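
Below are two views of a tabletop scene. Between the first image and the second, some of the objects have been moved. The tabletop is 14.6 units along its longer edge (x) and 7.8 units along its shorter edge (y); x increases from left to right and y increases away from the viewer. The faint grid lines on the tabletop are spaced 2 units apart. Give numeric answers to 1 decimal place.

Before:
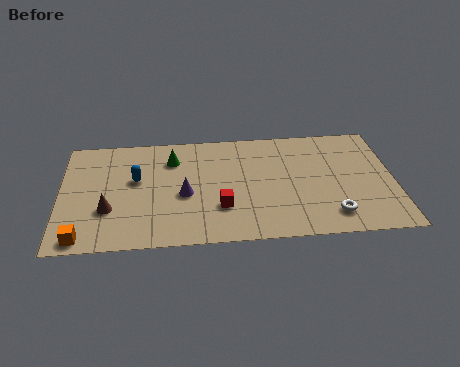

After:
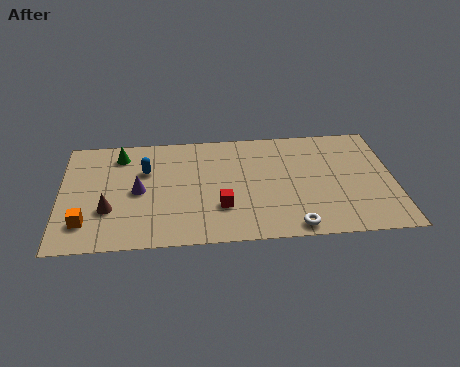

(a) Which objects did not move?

the red cube and the brown cone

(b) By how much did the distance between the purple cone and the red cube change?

+2.0

The distance was about 1.9 in the first image and 3.9 in the second, so they moved 2.0 units further apart.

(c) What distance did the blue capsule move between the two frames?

0.7

The blue capsule moved from about (3.3, 4.6) to (3.7, 5.2), a distance of √(0.4² + 0.6²) ≈ 0.7.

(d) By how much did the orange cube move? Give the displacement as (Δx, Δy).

(0.1, 1.0)

The orange cube started near (1.0, 0.8) and ended near (1.1, 1.8).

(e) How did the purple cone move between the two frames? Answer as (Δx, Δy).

(-2.0, 0.4)

From the two frames, the purple cone sits at roughly (5.4, 3.4) before and (3.4, 3.8) after.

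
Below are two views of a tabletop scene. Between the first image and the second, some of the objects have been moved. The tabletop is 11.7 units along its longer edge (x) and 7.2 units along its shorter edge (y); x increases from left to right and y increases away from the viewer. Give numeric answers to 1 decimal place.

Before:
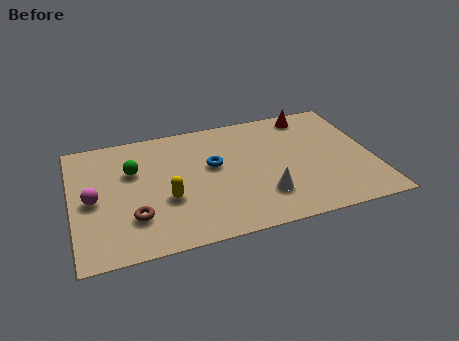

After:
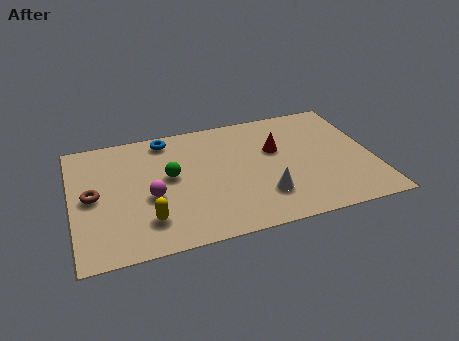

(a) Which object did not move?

the white cone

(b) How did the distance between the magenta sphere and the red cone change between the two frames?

-4.0

The distance was about 9.2 in the first image and 5.2 in the second, so they moved 4.0 units closer together.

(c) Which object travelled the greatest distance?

the blue torus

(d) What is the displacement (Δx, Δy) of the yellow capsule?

(-0.8, -1.0)

The yellow capsule was at about (3.6, 2.7) and moved to about (2.8, 1.7).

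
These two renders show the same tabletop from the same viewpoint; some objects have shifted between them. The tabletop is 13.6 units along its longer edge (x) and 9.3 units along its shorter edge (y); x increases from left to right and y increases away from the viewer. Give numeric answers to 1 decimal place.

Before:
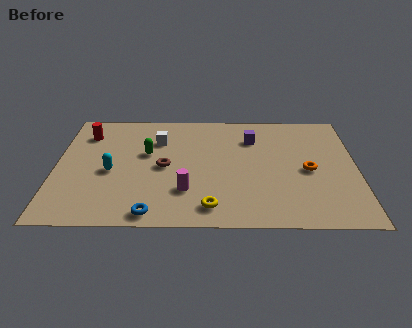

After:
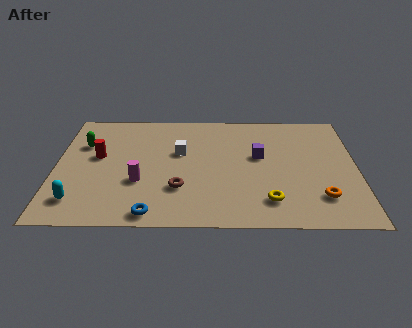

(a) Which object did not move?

the blue torus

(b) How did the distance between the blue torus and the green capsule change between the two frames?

+1.6

They were about 4.7 units apart before and 6.3 after — 1.6 units further apart.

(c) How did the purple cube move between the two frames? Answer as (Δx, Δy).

(0.3, -1.5)

The purple cube started near (8.9, 6.9) and ended near (9.2, 5.4).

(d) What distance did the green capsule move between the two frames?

3.0

The green capsule was near (4.1, 5.6) before and (1.2, 6.3) after, so it travelled √(2.9² + 0.7²) ≈ 3.0 units.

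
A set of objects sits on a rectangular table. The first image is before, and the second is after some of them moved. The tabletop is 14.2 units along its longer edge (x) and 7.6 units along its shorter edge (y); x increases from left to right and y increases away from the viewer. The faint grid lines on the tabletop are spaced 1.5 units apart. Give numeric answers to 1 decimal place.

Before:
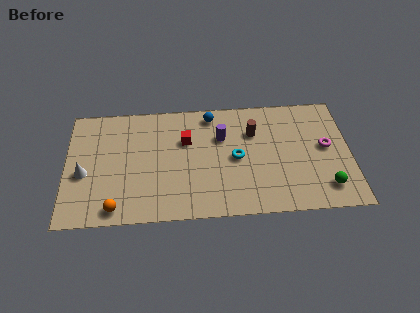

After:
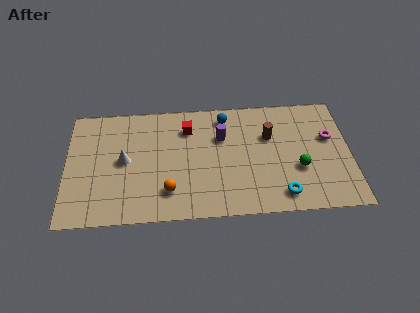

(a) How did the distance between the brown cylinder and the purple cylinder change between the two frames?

+0.8

Before: roughly 1.6 units apart; after: 2.4. That's 0.8 units further apart.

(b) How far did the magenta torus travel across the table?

0.6

From (13.0, 4.1) to (13.2, 4.7), the magenta torus covered √(0.2² + 0.6²) ≈ 0.6 units.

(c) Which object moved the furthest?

the cyan torus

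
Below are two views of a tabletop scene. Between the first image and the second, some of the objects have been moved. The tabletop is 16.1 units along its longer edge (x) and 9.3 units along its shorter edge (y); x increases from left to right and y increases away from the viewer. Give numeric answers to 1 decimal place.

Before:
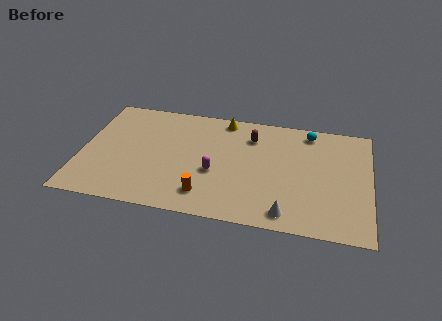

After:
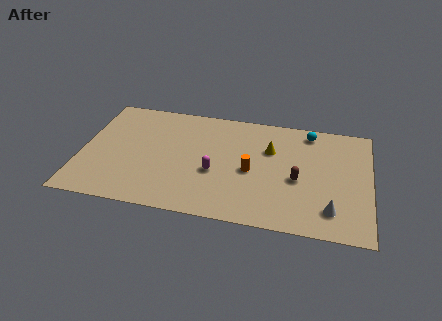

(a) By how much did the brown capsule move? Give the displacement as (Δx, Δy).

(2.7, -3.1)

The brown capsule was at about (9.4, 7.1) and moved to about (12.1, 4.0).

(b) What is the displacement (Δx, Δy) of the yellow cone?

(2.7, -2.1)

From the two frames, the yellow cone sits at roughly (7.8, 8.3) before and (10.5, 6.2) after.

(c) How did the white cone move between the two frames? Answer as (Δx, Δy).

(2.4, 0.7)

The white cone started near (11.6, 1.2) and ended near (14.0, 1.9).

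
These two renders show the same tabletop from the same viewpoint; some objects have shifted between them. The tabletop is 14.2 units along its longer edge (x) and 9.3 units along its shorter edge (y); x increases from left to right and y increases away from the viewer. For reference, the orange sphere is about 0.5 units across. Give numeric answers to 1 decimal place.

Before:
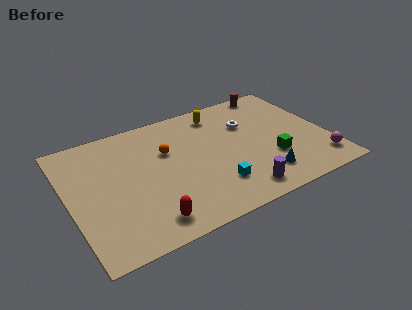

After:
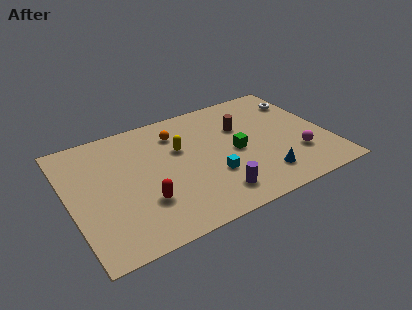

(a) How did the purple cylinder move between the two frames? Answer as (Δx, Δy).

(-1.3, 0.4)

From the two frames, the purple cylinder sits at roughly (8.8, 1.3) before and (7.5, 1.7) after.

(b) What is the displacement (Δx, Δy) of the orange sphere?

(0.7, 1.2)

From the two frames, the orange sphere sits at roughly (5.5, 6.0) before and (6.2, 7.2) after.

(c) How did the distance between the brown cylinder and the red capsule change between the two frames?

-4.0

The distance was about 10.8 in the first image and 6.8 in the second, so they moved 4.0 units closer together.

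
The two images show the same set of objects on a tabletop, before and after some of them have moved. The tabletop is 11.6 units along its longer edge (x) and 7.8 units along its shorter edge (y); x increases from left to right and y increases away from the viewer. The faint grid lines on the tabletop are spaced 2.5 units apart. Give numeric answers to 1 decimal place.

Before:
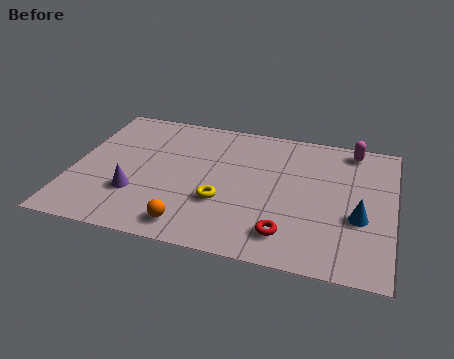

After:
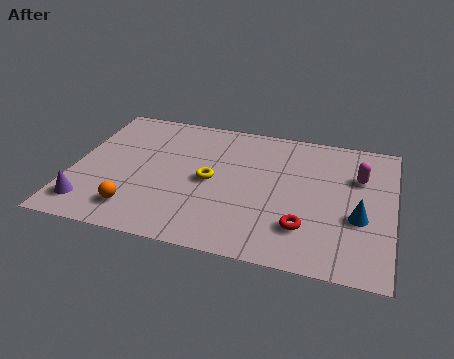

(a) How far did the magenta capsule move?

1.6

The magenta capsule moved from about (10.0, 6.9) to (10.3, 5.3), a distance of √(0.3² + 1.6²) ≈ 1.6.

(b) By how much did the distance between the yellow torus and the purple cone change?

+1.7

Before: roughly 3.1 units apart; after: 4.8. That's 1.7 units further apart.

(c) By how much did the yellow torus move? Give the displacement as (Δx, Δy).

(-0.5, 1.1)

The yellow torus was at about (5.5, 2.7) and moved to about (5.0, 3.8).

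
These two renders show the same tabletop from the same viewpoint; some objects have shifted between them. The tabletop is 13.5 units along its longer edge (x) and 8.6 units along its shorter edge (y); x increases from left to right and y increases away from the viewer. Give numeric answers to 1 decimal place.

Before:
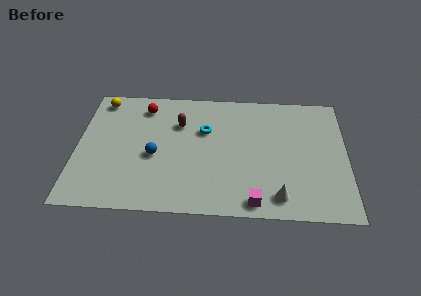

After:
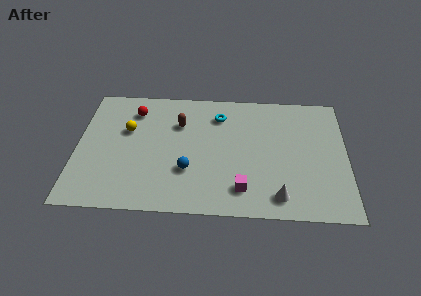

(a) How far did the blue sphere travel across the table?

1.9

The blue sphere was near (3.9, 3.7) before and (5.6, 2.8) after, so it travelled √(1.7² + 0.9²) ≈ 1.9 units.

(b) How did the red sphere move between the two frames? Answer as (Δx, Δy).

(-0.5, -0.3)

The red sphere started near (3.3, 7.1) and ended near (2.8, 6.8).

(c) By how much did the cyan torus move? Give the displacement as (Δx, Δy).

(0.7, 1.1)

From the two frames, the cyan torus sits at roughly (6.4, 5.6) before and (7.1, 6.7) after.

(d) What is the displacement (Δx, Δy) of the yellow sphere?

(1.4, -2.1)

The yellow sphere started near (1.1, 7.5) and ended near (2.5, 5.4).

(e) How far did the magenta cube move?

1.0

The magenta cube was near (8.9, 0.9) before and (8.3, 1.7) after, so it travelled √(0.6² + 0.8²) ≈ 1.0 units.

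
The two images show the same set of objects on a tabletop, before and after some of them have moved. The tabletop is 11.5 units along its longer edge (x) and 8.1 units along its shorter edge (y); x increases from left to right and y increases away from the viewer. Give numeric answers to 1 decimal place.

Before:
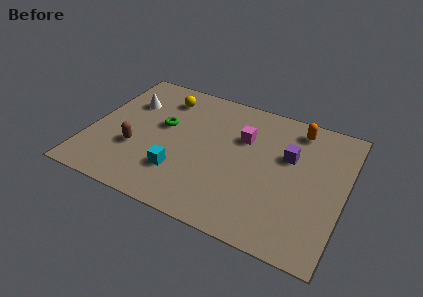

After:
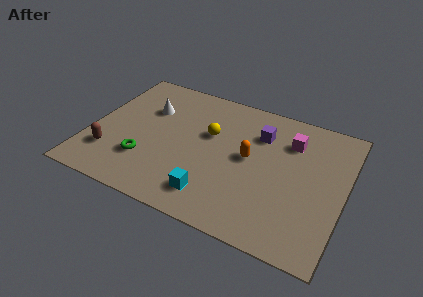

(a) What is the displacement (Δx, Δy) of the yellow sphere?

(2.3, -1.5)

The yellow sphere was at about (3.0, 6.5) and moved to about (5.3, 5.0).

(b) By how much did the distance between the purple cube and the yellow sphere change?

-3.7

Before: roughly 6.1 units apart; after: 2.4. That's 3.7 units closer together.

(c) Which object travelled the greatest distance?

the orange capsule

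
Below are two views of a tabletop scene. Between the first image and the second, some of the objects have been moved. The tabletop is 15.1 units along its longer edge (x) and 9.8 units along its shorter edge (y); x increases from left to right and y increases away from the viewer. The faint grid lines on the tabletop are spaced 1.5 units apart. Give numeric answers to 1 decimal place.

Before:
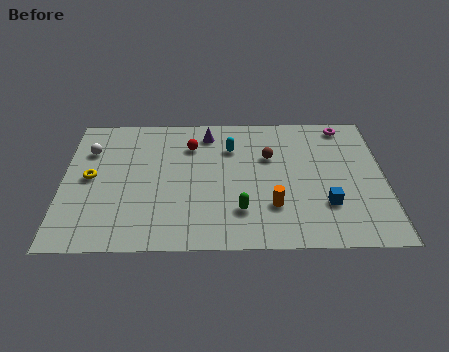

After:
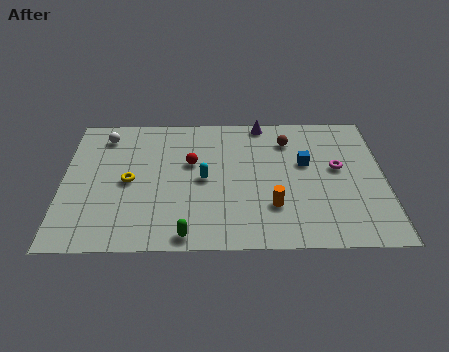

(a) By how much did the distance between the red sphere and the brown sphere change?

+1.1

They were about 3.8 units apart before and 4.9 after — 1.1 units further apart.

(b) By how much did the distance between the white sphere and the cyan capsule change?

-1.0

Before: roughly 6.7 units apart; after: 5.7. That's 1.0 units closer together.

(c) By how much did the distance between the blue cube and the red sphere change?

-2.3

They were about 7.7 units apart before and 5.4 after — 2.3 units closer together.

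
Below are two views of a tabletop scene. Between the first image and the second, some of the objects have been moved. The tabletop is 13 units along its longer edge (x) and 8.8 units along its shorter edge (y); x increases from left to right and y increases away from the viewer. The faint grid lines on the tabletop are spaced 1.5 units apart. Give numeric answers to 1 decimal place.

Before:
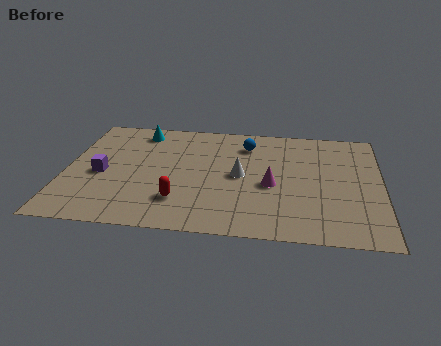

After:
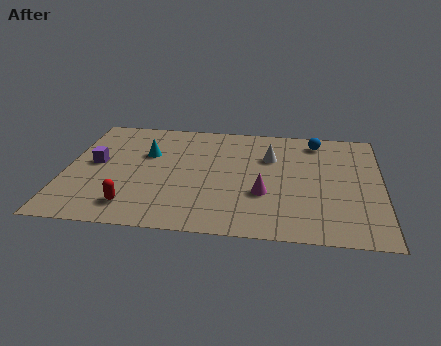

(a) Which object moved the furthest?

the blue sphere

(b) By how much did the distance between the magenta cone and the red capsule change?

+1.5

They were about 4.0 units apart before and 5.5 after — 1.5 units further apart.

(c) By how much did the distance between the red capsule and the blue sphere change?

+4.1

They were about 5.4 units apart before and 9.5 after — 4.1 units further apart.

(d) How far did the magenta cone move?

0.8

From (8.5, 3.8) to (8.2, 3.1), the magenta cone covered √(0.3² + 0.7²) ≈ 0.8 units.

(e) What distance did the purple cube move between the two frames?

0.9

From (1.5, 3.9) to (1.2, 4.7), the purple cube covered √(0.3² + 0.8²) ≈ 0.9 units.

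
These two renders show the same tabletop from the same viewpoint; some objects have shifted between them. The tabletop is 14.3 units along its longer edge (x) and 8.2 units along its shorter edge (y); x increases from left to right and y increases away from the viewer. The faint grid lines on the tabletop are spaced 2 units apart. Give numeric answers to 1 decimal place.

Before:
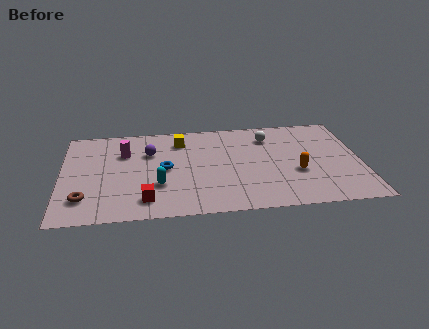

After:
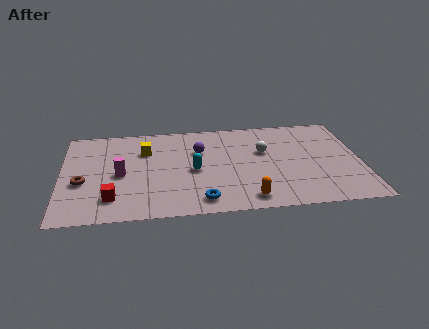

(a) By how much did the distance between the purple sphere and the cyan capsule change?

-1.2

The distance was about 2.9 in the first image and 1.7 in the second, so they moved 1.2 units closer together.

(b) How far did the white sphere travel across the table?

1.3

The white sphere was near (10.0, 6.4) before and (9.7, 5.1) after, so it travelled √(0.3² + 1.3²) ≈ 1.3 units.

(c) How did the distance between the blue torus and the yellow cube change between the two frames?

+2.8

Before: roughly 2.5 units apart; after: 5.3. That's 2.8 units further apart.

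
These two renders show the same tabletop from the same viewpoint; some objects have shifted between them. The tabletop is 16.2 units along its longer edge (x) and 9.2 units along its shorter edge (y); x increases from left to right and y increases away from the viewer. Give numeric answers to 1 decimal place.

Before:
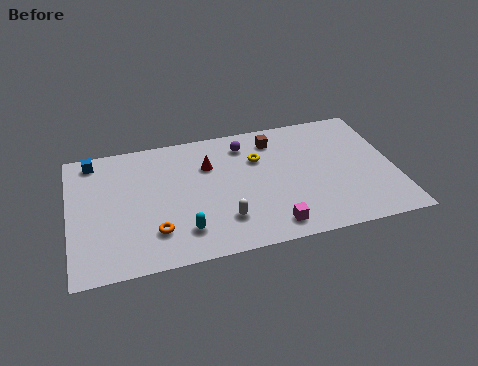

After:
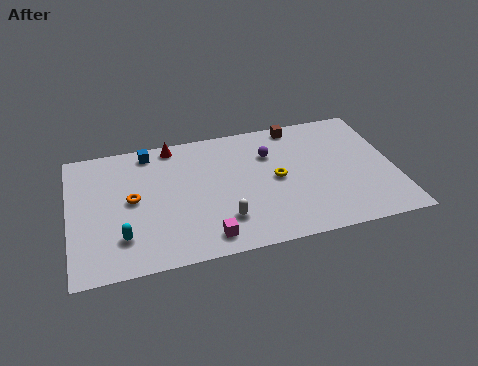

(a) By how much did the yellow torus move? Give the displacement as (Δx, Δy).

(0.8, -1.7)

The yellow torus was at about (9.5, 6.3) and moved to about (10.3, 4.6).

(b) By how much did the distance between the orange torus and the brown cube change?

+1.0

Before: roughly 8.2 units apart; after: 9.2. That's 1.0 units further apart.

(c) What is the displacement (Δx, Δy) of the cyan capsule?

(-3.0, 0.3)

From the two frames, the cyan capsule sits at roughly (5.5, 2.0) before and (2.5, 2.3) after.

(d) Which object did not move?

the white capsule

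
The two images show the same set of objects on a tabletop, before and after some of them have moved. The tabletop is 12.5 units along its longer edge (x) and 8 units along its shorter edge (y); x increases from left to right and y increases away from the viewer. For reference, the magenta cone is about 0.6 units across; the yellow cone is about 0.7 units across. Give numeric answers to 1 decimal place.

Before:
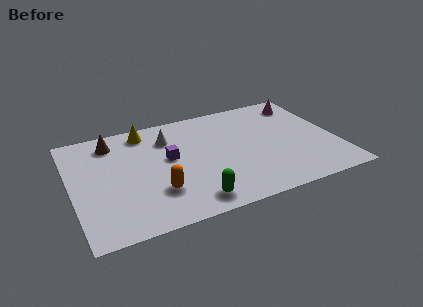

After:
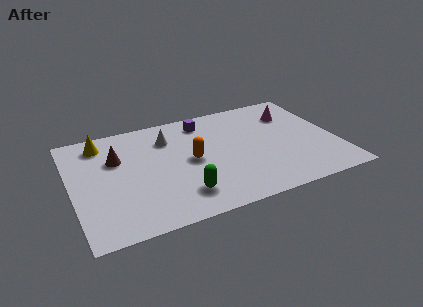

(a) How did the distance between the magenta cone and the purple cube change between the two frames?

-2.7

They were about 7.0 units apart before and 4.3 after — 2.7 units closer together.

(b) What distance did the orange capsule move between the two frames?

2.5

The orange capsule moved from about (3.8, 2.3) to (5.6, 4.0), a distance of √(1.8² + 1.7²) ≈ 2.5.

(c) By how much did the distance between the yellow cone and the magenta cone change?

+1.5

They were about 7.6 units apart before and 9.1 after — 1.5 units further apart.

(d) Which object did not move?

the white cone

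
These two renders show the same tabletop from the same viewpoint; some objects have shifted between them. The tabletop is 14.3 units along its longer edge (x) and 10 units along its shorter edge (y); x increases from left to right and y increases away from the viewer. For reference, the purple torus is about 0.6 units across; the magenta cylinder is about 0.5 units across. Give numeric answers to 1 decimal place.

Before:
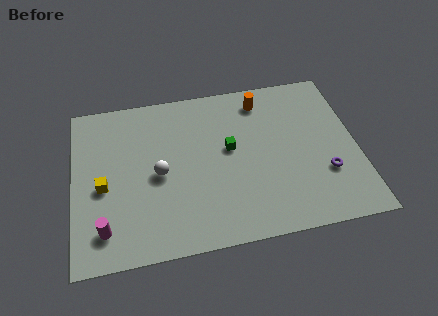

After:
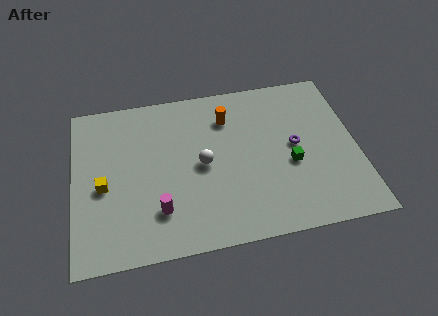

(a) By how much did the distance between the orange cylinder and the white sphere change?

-3.5

Before: roughly 6.5 units apart; after: 3.0. That's 3.5 units closer together.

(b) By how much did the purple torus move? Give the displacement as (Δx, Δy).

(-1.4, 2.0)

The purple torus was at about (12.6, 3.2) and moved to about (11.2, 5.2).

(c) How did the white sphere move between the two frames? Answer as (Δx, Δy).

(2.2, 0.2)

The white sphere started near (4.3, 4.7) and ended near (6.5, 4.9).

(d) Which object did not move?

the yellow cube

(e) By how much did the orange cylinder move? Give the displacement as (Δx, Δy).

(-1.8, -0.8)

The orange cylinder was at about (9.7, 8.4) and moved to about (7.9, 7.6).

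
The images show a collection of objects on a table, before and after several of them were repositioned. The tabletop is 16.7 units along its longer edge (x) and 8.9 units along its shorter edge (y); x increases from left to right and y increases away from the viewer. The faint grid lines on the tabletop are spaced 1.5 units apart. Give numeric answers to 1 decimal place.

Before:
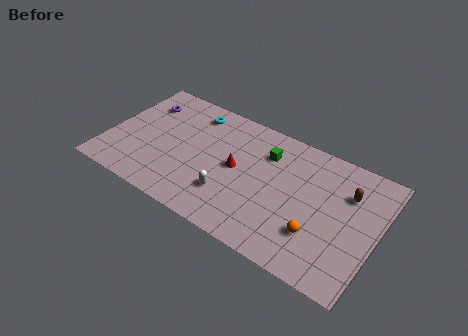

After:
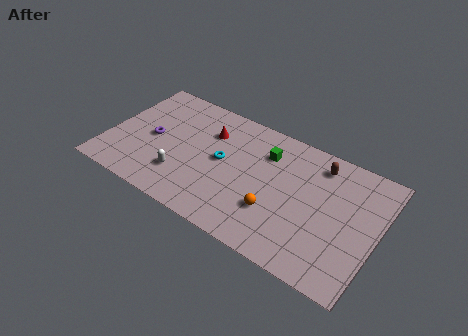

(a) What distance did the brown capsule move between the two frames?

2.2

From (14.7, 6.3) to (12.8, 7.4), the brown capsule covered √(1.9² + 1.1²) ≈ 2.2 units.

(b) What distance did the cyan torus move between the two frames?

3.5

From (4.8, 7.4) to (7.1, 4.7), the cyan torus covered √(2.3² + 2.7²) ≈ 3.5 units.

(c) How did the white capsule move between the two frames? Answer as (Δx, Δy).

(-3.0, -0.1)

The white capsule was at about (7.9, 2.5) and moved to about (4.9, 2.4).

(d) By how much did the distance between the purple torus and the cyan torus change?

+1.2

The distance was about 3.2 in the first image and 4.4 in the second, so they moved 1.2 units further apart.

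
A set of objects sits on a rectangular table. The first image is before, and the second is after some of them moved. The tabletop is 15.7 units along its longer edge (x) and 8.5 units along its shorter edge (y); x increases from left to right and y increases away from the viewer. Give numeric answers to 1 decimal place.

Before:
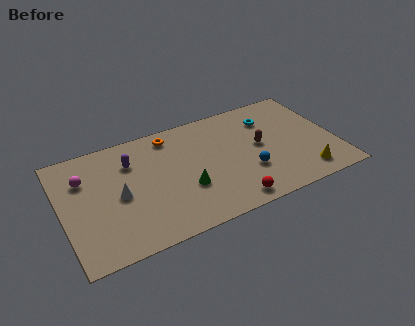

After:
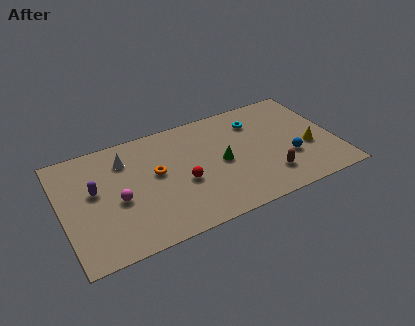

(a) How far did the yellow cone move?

2.0

The yellow cone moved from about (13.6, 1.4) to (14.1, 3.3), a distance of √(0.5² + 1.9²) ≈ 2.0.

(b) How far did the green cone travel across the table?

2.5

The green cone moved from about (6.9, 3.0) to (9.1, 4.1), a distance of √(2.2² + 1.1²) ≈ 2.5.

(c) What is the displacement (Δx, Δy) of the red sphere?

(-2.4, 2.5)

The red sphere started near (9.2, 1.0) and ended near (6.8, 3.5).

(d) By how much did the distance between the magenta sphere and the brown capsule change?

-1.4

The distance was about 10.1 in the first image and 8.7 in the second, so they moved 1.4 units closer together.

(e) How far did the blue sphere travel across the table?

2.4

From (10.5, 2.8) to (12.9, 2.9), the blue sphere covered √(2.4² + 0.1²) ≈ 2.4 units.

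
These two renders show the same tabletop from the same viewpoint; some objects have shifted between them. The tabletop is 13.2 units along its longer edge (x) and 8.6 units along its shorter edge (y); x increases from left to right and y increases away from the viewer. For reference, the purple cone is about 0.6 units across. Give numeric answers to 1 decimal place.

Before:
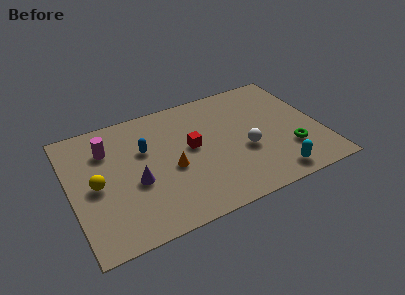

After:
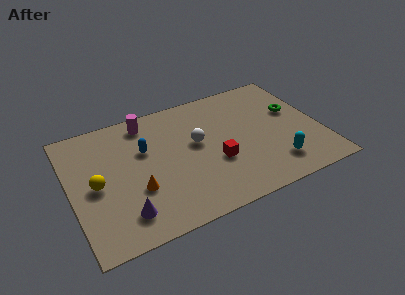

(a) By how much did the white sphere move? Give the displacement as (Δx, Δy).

(-2.4, 1.5)

The white sphere started near (9.1, 3.4) and ended near (6.7, 4.9).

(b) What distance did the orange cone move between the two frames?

2.0

The orange cone was near (5.2, 3.7) before and (3.3, 3.0) after, so it travelled √(1.9² + 0.7²) ≈ 2.0 units.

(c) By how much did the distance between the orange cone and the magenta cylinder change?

+0.5

The distance was about 4.0 in the first image and 4.5 in the second, so they moved 0.5 units further apart.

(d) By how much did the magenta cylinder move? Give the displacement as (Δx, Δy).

(2.2, 1.1)

From the two frames, the magenta cylinder sits at roughly (2.1, 6.3) before and (4.3, 7.4) after.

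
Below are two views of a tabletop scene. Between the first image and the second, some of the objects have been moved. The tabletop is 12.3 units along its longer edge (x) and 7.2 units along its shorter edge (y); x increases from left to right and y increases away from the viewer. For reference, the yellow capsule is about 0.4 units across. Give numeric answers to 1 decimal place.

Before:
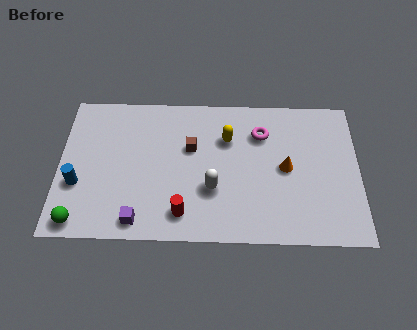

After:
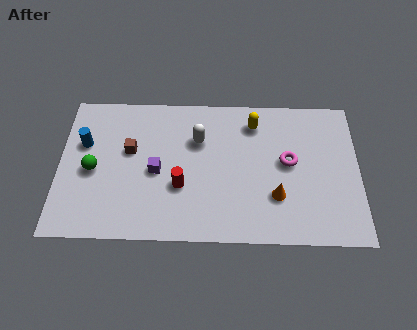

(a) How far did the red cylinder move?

1.3

From (5.1, 1.3) to (5.0, 2.6), the red cylinder covered √(0.1² + 1.3²) ≈ 1.3 units.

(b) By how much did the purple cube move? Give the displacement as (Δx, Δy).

(0.7, 2.4)

The purple cube was at about (3.3, 0.9) and moved to about (4.0, 3.3).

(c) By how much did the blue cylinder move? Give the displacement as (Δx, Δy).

(0.2, 2.0)

The blue cylinder was at about (0.8, 2.6) and moved to about (1.0, 4.6).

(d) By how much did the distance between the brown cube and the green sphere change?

-4.0

Before: roughly 5.8 units apart; after: 1.8. That's 4.0 units closer together.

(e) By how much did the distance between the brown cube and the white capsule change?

+0.7

Before: roughly 2.2 units apart; after: 2.9. That's 0.7 units further apart.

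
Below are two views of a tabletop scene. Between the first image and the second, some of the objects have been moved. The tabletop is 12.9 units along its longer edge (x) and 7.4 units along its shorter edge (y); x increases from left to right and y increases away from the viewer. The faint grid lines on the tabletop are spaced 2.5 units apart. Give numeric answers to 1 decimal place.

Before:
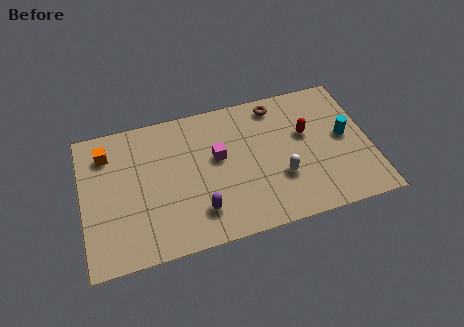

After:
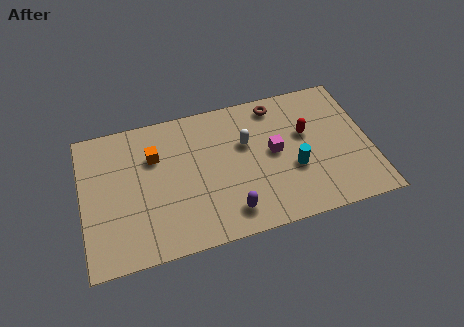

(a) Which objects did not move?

the brown torus and the red capsule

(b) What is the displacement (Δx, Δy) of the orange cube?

(2.1, -0.7)

From the two frames, the orange cube sits at roughly (1.2, 5.8) before and (3.3, 5.1) after.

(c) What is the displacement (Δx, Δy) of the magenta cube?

(2.5, -0.4)

The magenta cube started near (6.1, 4.3) and ended near (8.6, 3.9).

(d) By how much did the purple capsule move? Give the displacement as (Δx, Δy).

(1.3, -0.4)

The purple capsule started near (5.1, 1.7) and ended near (6.4, 1.3).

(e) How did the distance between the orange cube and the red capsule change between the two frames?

-2.2

The distance was about 9.0 in the first image and 6.8 in the second, so they moved 2.2 units closer together.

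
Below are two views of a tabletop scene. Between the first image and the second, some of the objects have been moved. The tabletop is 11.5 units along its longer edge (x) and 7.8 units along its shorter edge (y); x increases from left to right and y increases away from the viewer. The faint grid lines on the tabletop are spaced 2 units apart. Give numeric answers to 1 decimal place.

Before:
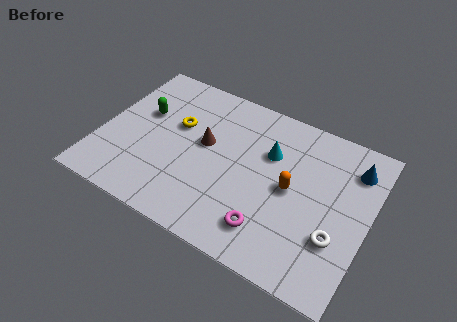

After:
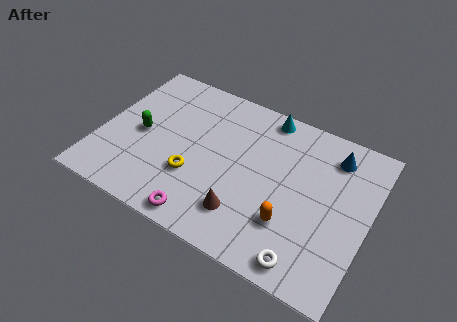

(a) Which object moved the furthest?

the brown cone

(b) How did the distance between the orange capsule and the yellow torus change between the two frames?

-1.0

They were about 5.2 units apart before and 4.2 after — 1.0 units closer together.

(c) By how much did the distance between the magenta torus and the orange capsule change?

+1.4

The distance was about 2.4 in the first image and 3.8 in the second, so they moved 1.4 units further apart.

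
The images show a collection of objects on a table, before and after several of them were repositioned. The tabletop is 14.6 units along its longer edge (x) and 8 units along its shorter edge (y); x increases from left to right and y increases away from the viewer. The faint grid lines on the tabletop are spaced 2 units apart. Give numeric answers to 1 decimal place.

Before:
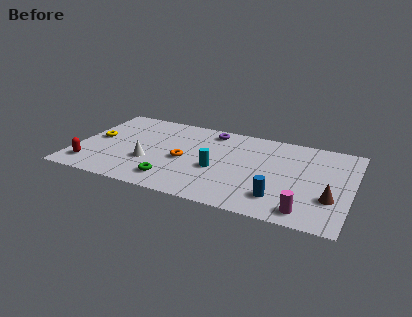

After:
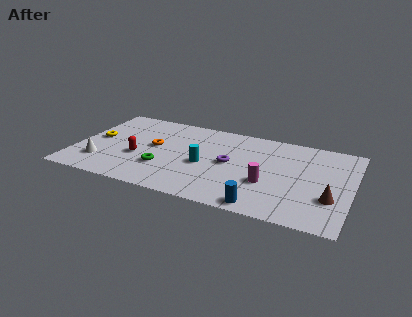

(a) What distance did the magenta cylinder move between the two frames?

2.8

The magenta cylinder was near (12.4, 1.1) before and (10.3, 2.9) after, so it travelled √(2.1² + 1.8²) ≈ 2.8 units.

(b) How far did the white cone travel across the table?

2.6

The white cone moved from about (4.0, 2.8) to (1.5, 2.0), a distance of √(2.5² + 0.8²) ≈ 2.6.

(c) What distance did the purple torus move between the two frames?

3.1

The purple torus was near (6.9, 6.9) before and (8.2, 4.1) after, so it travelled √(1.3² + 2.8²) ≈ 3.1 units.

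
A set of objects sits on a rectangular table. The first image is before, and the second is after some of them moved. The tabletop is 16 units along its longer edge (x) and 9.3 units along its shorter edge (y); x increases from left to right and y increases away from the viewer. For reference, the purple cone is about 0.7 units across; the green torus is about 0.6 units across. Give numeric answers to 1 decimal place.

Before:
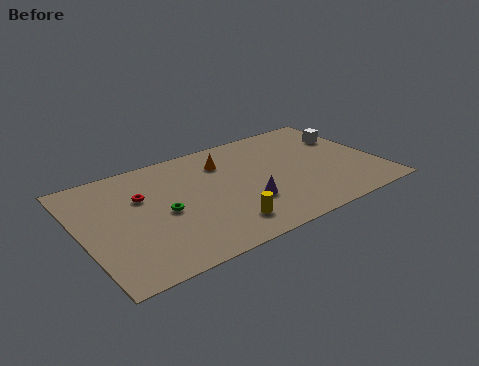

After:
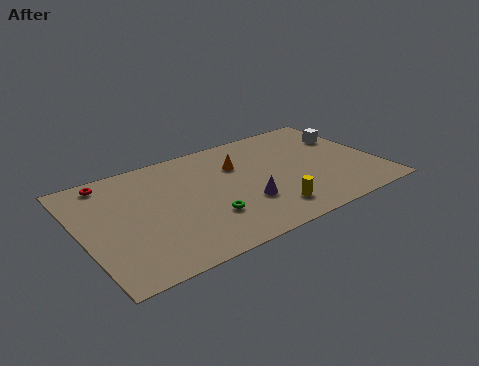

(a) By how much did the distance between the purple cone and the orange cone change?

-0.6

Before: roughly 4.0 units apart; after: 3.4. That's 0.6 units closer together.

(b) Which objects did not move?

the white cube and the purple cone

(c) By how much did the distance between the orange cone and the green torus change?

-0.3

The distance was about 4.6 in the first image and 4.3 in the second, so they moved 0.3 units closer together.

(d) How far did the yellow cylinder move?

2.5

The yellow cylinder was near (7.1, 1.8) before and (9.6, 1.8) after, so it travelled √(2.5² + 0.0²) ≈ 2.5 units.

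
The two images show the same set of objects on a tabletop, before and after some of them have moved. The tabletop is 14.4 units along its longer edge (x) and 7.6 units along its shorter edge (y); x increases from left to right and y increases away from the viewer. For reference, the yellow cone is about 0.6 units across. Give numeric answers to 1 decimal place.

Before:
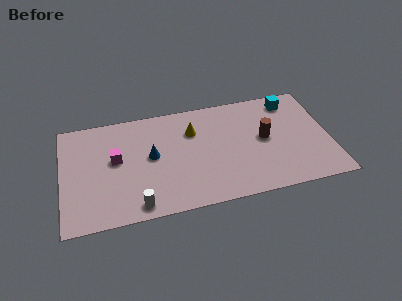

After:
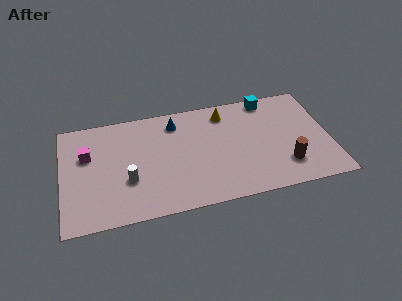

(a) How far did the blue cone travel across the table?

2.5

From (4.8, 4.1) to (6.2, 6.2), the blue cone covered √(1.4² + 2.1²) ≈ 2.5 units.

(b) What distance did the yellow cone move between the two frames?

2.0

From (7.1, 5.4) to (8.9, 6.3), the yellow cone covered √(1.8² + 0.9²) ≈ 2.0 units.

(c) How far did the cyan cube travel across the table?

1.3

The cyan cube was near (12.5, 6.4) before and (11.3, 6.8) after, so it travelled √(1.2² + 0.4²) ≈ 1.3 units.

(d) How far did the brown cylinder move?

2.3

The brown cylinder was near (10.9, 4.0) before and (11.9, 1.9) after, so it travelled √(1.0² + 2.1²) ≈ 2.3 units.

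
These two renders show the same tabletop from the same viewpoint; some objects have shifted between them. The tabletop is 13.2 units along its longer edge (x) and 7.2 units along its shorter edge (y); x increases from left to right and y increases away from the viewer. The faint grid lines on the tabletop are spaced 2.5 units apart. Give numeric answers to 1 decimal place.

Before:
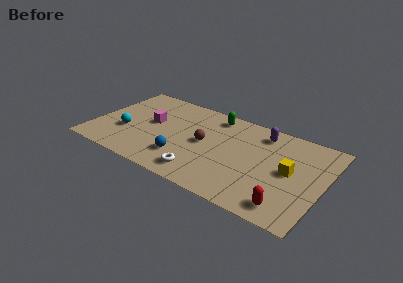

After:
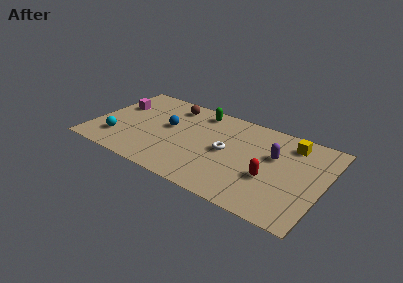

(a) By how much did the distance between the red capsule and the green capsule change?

-1.3

They were about 7.1 units apart before and 5.8 after — 1.3 units closer together.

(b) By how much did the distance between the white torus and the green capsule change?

-1.7

Before: roughly 5.0 units apart; after: 3.3. That's 1.7 units closer together.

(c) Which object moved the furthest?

the brown sphere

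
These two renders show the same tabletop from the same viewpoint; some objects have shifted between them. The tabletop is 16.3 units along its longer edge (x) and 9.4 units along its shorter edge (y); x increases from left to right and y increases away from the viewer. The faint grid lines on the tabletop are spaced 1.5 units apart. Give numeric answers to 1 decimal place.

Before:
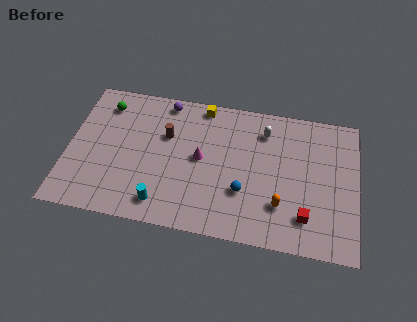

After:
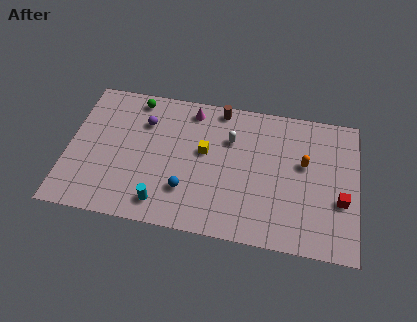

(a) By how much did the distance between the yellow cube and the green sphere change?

-0.6

The distance was about 5.6 in the first image and 5.0 in the second, so they moved 0.6 units closer together.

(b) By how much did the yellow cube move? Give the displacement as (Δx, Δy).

(0.3, -3.1)

From the two frames, the yellow cube sits at roughly (7.4, 8.5) before and (7.7, 5.4) after.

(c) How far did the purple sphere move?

1.9

From (5.3, 8.4) to (4.2, 6.8), the purple sphere covered √(1.1² + 1.6²) ≈ 1.9 units.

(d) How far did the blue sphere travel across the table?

3.2

From (10.0, 3.1) to (6.8, 2.6), the blue sphere covered √(3.2² + 0.5²) ≈ 3.2 units.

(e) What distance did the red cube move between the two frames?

2.4

The red cube was near (13.5, 2.1) before and (15.4, 3.5) after, so it travelled √(1.9² + 1.4²) ≈ 2.4 units.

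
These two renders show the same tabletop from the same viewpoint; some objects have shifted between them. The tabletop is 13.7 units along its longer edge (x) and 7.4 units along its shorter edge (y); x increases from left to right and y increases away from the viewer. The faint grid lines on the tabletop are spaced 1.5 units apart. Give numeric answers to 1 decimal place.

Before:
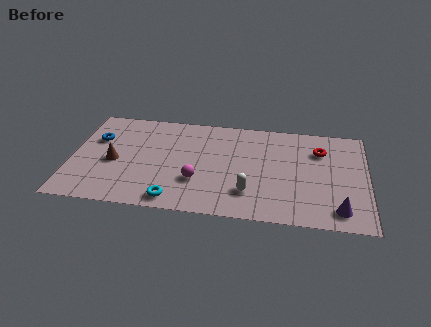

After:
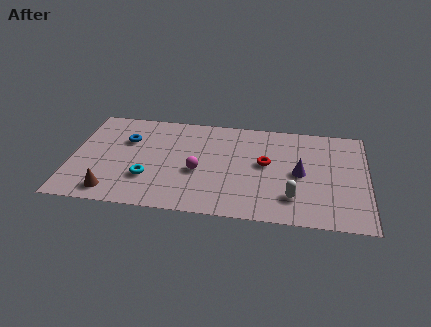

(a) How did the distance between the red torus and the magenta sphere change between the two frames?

-3.1

The distance was about 6.4 in the first image and 3.3 in the second, so they moved 3.1 units closer together.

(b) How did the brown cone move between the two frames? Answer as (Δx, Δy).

(0.0, -2.2)

The brown cone was at about (2.0, 3.3) and moved to about (2.0, 1.1).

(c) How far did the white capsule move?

2.0

The white capsule was near (8.3, 1.9) before and (10.3, 1.8) after, so it travelled √(2.0² + 0.1²) ≈ 2.0 units.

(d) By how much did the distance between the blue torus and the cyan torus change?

-2.6

They were about 5.5 units apart before and 2.9 after — 2.6 units closer together.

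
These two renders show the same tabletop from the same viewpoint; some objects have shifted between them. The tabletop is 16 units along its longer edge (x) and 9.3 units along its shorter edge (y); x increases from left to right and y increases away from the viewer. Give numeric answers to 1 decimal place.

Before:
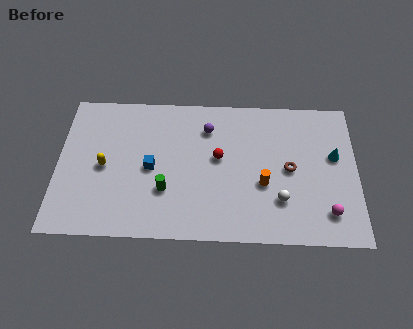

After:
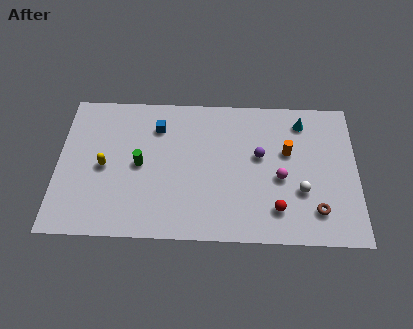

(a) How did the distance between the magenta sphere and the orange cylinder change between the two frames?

-2.1

They were about 3.8 units apart before and 1.7 after — 2.1 units closer together.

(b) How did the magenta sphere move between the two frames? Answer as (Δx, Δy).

(-2.5, 2.1)

The magenta sphere started near (14.4, 1.9) and ended near (11.9, 4.0).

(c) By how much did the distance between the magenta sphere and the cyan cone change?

+0.3

They were about 3.6 units apart before and 3.9 after — 0.3 units further apart.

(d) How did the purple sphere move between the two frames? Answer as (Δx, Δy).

(2.8, -1.7)

The purple sphere was at about (8.0, 7.1) and moved to about (10.8, 5.4).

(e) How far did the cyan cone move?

2.8

From (14.8, 5.5) to (13.1, 7.7), the cyan cone covered √(1.7² + 2.2²) ≈ 2.8 units.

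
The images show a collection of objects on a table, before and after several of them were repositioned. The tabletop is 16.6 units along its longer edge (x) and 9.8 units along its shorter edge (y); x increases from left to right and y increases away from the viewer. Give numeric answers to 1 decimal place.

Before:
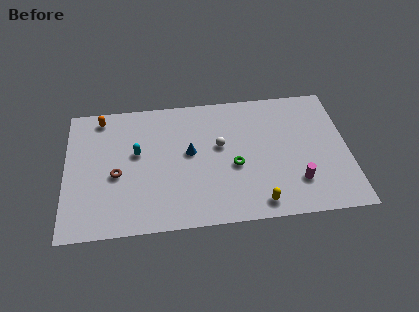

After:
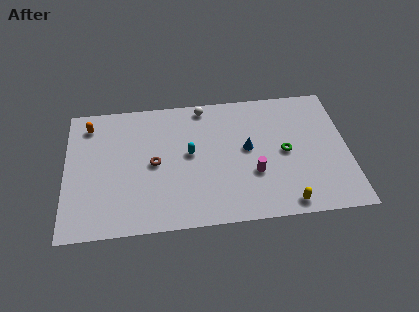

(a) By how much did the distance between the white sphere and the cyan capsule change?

-1.3

The distance was about 4.9 in the first image and 3.6 in the second, so they moved 1.3 units closer together.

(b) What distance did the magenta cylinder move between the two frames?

2.7

From (13.5, 2.5) to (11.0, 3.4), the magenta cylinder covered √(2.5² + 0.9²) ≈ 2.7 units.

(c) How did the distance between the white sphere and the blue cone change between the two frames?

+2.5

The distance was about 1.8 in the first image and 4.3 in the second, so they moved 2.5 units further apart.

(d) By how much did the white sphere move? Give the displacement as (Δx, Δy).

(-0.9, 3.1)

The white sphere was at about (9.1, 5.7) and moved to about (8.2, 8.8).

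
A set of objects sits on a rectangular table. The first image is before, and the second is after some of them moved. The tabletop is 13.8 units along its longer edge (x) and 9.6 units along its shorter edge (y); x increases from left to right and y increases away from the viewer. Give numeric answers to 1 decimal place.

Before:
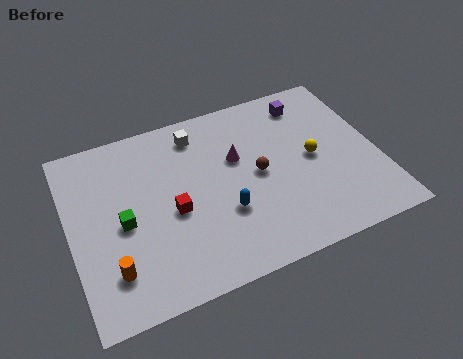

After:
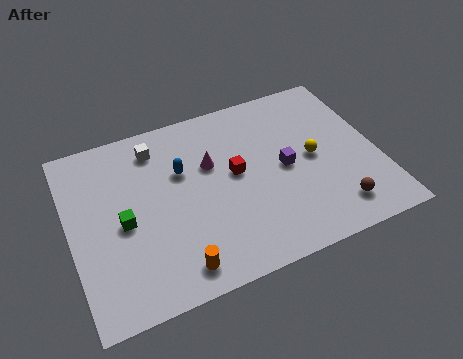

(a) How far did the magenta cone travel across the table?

1.2

The magenta cone moved from about (7.6, 6.0) to (6.4, 6.1), a distance of √(1.2² + 0.1²) ≈ 1.2.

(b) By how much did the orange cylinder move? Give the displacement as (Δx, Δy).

(2.7, -0.9)

The orange cylinder started near (1.6, 2.2) and ended near (4.3, 1.3).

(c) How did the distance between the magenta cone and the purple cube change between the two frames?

-0.5

They were about 4.0 units apart before and 3.5 after — 0.5 units closer together.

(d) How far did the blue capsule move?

3.3

The blue capsule was near (6.7, 3.3) before and (5.1, 6.2) after, so it travelled √(1.6² + 2.9²) ≈ 3.3 units.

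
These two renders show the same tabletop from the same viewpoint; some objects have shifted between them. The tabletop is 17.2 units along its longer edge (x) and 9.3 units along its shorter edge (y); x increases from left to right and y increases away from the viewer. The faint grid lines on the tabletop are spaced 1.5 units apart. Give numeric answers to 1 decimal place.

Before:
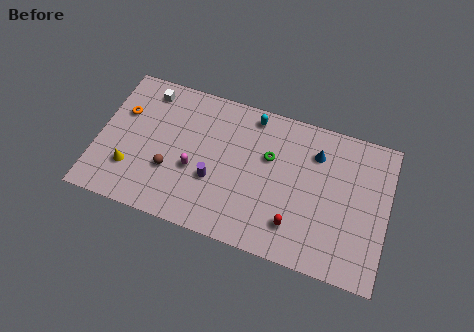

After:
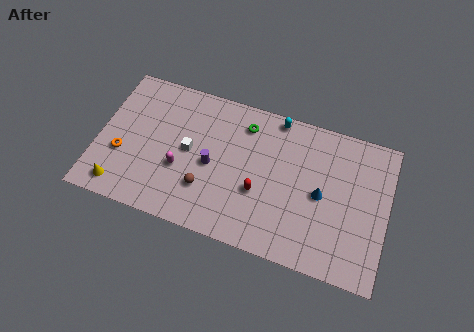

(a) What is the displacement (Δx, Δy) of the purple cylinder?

(-0.2, 0.9)

From the two frames, the purple cylinder sits at roughly (7.0, 3.4) before and (6.8, 4.3) after.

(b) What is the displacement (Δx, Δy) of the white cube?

(2.8, -3.1)

The white cube was at about (2.6, 7.9) and moved to about (5.4, 4.8).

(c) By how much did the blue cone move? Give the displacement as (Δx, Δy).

(0.5, -2.5)

The blue cone was at about (12.8, 7.0) and moved to about (13.3, 4.5).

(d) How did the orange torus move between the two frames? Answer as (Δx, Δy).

(0.2, -2.7)

From the two frames, the orange torus sits at roughly (1.3, 6.1) before and (1.5, 3.4) after.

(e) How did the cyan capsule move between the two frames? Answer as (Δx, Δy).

(1.4, 0.3)

The cyan capsule started near (8.9, 8.2) and ended near (10.3, 8.5).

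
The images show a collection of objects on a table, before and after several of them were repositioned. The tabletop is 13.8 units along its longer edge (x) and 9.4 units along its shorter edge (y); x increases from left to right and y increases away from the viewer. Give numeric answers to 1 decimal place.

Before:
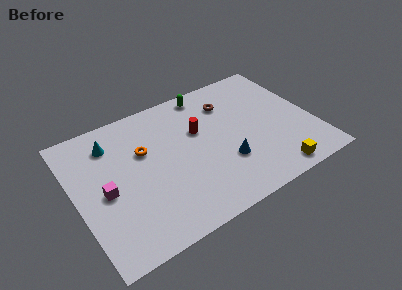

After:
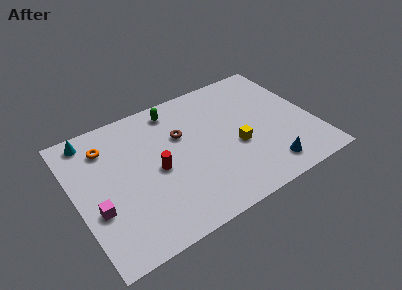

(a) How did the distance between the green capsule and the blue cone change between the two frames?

+2.5

They were about 5.4 units apart before and 7.9 after — 2.5 units further apart.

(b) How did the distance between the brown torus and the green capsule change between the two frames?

+0.3

The distance was about 1.7 in the first image and 2.0 in the second, so they moved 0.3 units further apart.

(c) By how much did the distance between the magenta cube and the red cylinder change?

-2.2

Before: roughly 5.9 units apart; after: 3.7. That's 2.2 units closer together.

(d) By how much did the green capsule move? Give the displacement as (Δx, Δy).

(-2.0, -0.3)

The green capsule started near (8.2, 8.4) and ended near (6.2, 8.1).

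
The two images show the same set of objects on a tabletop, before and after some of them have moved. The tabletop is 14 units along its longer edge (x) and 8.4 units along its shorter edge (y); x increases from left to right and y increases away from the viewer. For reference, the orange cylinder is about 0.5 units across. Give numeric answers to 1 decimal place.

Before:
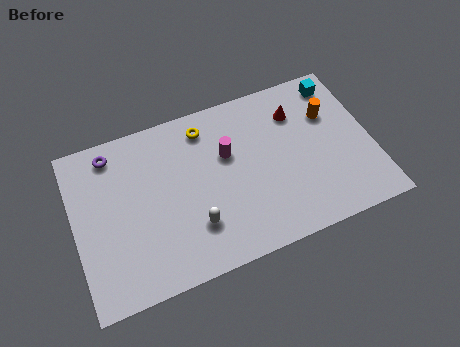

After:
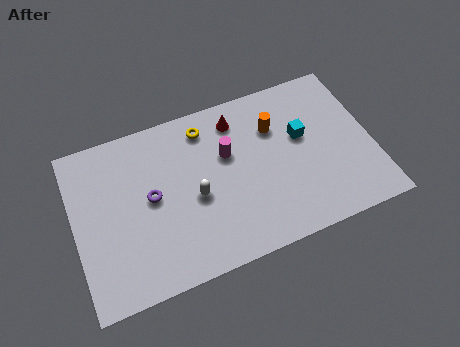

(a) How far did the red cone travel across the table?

2.9

The red cone was near (10.7, 6.3) before and (7.9, 6.9) after, so it travelled √(2.8² + 0.6²) ≈ 2.9 units.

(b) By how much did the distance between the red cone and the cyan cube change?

+1.2

Before: roughly 2.3 units apart; after: 3.5. That's 1.2 units further apart.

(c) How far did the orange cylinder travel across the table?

2.6

The orange cylinder was near (12.2, 5.7) before and (9.6, 5.9) after, so it travelled √(2.6² + 0.2²) ≈ 2.6 units.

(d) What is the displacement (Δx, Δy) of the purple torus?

(1.6, -2.8)

The purple torus was at about (2.0, 7.2) and moved to about (3.6, 4.4).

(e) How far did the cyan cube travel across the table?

3.0

From (12.8, 7.2) to (10.8, 5.0), the cyan cube covered √(2.0² + 2.2²) ≈ 3.0 units.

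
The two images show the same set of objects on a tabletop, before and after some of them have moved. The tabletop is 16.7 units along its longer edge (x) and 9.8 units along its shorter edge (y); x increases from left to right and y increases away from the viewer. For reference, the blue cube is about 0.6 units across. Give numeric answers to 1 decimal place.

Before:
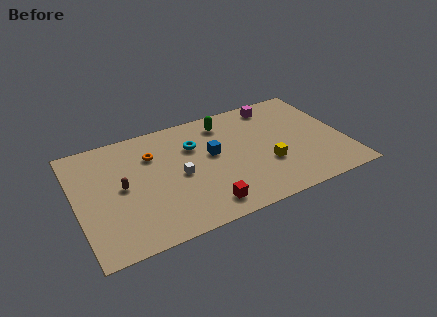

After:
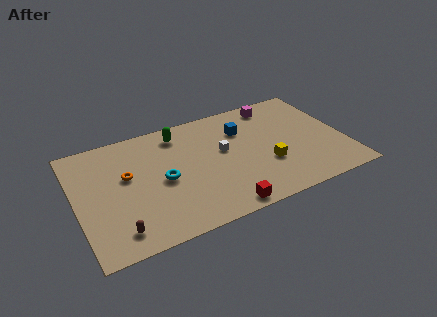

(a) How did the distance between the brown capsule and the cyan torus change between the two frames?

-0.7

The distance was about 5.0 in the first image and 4.3 in the second, so they moved 0.7 units closer together.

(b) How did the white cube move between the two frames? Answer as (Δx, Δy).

(2.9, 1.0)

The white cube started near (6.3, 4.6) and ended near (9.2, 5.6).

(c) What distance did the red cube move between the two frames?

1.2

The red cube moved from about (7.5, 1.5) to (8.5, 0.9), a distance of √(1.0² + 0.6²) ≈ 1.2.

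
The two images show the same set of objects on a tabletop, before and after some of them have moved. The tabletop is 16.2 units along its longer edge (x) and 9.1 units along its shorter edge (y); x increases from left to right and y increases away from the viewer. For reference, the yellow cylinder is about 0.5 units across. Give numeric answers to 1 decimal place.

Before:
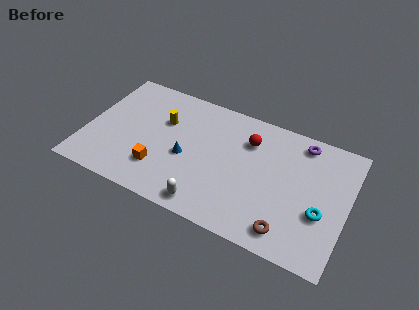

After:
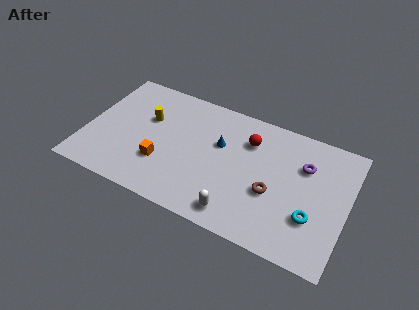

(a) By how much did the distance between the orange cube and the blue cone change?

+2.2

Before: roughly 2.1 units apart; after: 4.3. That's 2.2 units further apart.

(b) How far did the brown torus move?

2.5

The brown torus was near (12.9, 1.4) before and (11.7, 3.6) after, so it travelled √(1.2² + 2.2²) ≈ 2.5 units.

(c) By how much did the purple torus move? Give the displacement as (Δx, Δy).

(0.3, -1.6)

From the two frames, the purple torus sits at roughly (13.1, 7.9) before and (13.4, 6.3) after.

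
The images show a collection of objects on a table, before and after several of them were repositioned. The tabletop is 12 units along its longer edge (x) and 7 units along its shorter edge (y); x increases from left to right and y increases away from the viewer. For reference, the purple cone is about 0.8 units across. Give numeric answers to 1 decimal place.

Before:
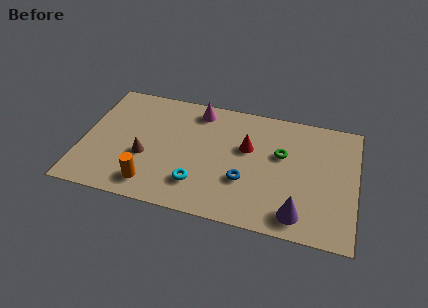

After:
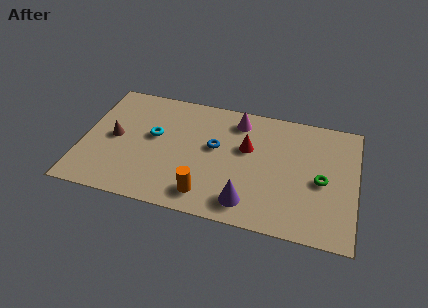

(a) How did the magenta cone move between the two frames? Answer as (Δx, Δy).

(1.8, -0.2)

The magenta cone was at about (4.9, 6.0) and moved to about (6.7, 5.8).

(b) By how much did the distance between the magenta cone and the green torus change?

+0.4

Before: roughly 4.2 units apart; after: 4.6. That's 0.4 units further apart.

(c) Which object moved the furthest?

the cyan torus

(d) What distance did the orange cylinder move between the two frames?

2.4

From (3.2, 1.2) to (5.6, 1.2), the orange cylinder covered √(2.4² + 0.0²) ≈ 2.4 units.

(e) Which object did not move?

the red cone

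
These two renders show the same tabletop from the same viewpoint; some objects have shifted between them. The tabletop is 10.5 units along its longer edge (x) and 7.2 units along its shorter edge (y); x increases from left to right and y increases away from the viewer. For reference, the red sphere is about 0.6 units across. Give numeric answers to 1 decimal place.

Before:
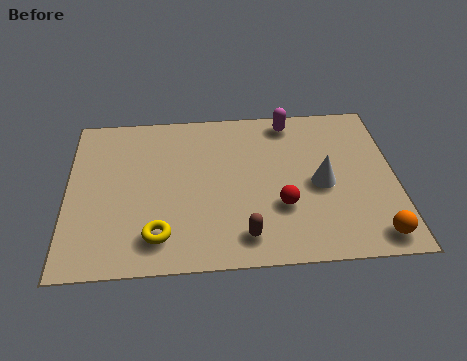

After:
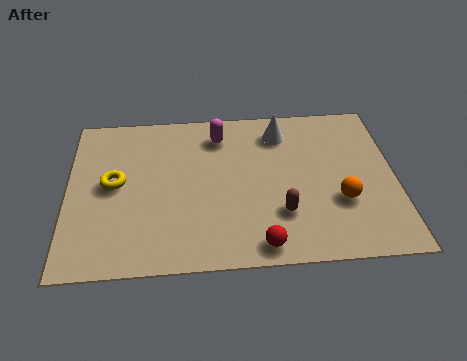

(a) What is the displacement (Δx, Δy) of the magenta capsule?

(-2.3, -0.5)

From the two frames, the magenta capsule sits at roughly (7.2, 6.3) before and (4.9, 5.8) after.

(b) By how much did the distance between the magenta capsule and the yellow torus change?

-2.6

Before: roughly 6.5 units apart; after: 3.9. That's 2.6 units closer together.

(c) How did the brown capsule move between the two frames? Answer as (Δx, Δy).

(1.2, 0.9)

The brown capsule was at about (5.6, 1.2) and moved to about (6.8, 2.1).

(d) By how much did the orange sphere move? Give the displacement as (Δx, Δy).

(-1.0, 1.6)

The orange sphere was at about (9.7, 0.9) and moved to about (8.7, 2.5).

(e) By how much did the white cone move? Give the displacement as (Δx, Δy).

(-1.2, 2.5)

From the two frames, the white cone sits at roughly (8.1, 3.3) before and (6.9, 5.8) after.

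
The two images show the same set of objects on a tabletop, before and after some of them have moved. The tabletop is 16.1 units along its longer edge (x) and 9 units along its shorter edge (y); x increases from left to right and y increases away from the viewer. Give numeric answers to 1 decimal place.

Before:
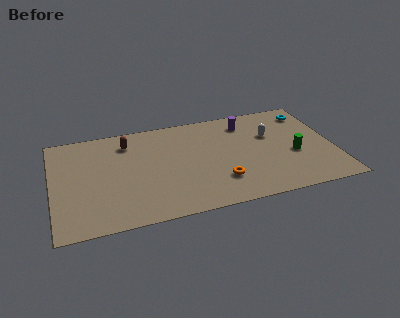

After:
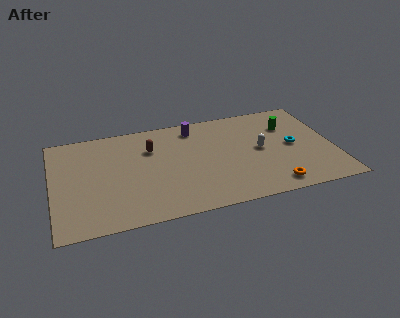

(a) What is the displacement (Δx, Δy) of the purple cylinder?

(-3.0, 0.3)

The purple cylinder was at about (11.3, 7.3) and moved to about (8.3, 7.6).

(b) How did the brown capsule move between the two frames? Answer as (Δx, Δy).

(1.3, -0.9)

From the two frames, the brown capsule sits at roughly (4.4, 7.2) before and (5.7, 6.3) after.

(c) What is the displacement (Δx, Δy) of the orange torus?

(2.9, -1.2)

The orange torus was at about (9.4, 2.4) and moved to about (12.3, 1.2).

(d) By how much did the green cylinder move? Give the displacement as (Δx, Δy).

(-0.1, 2.7)

The green cylinder was at about (13.8, 3.7) and moved to about (13.7, 6.4).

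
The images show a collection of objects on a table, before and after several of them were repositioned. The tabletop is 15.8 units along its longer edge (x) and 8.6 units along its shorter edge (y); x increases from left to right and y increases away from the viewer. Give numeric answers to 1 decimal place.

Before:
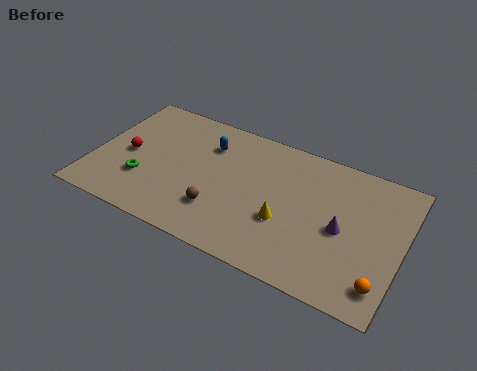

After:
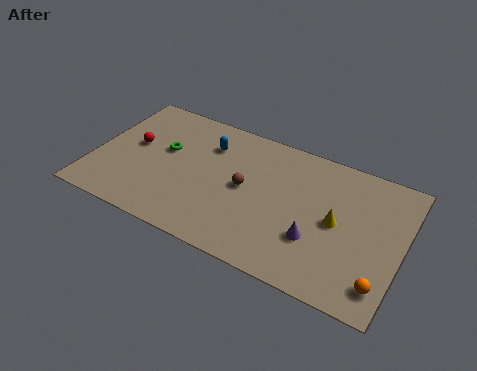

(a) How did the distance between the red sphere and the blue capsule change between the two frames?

-0.5

Before: roughly 4.5 units apart; after: 4.0. That's 0.5 units closer together.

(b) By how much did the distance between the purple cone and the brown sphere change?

-2.2

The distance was about 6.3 in the first image and 4.1 in the second, so they moved 2.2 units closer together.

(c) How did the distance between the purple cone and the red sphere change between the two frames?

-1.2

They were about 11.1 units apart before and 9.9 after — 1.2 units closer together.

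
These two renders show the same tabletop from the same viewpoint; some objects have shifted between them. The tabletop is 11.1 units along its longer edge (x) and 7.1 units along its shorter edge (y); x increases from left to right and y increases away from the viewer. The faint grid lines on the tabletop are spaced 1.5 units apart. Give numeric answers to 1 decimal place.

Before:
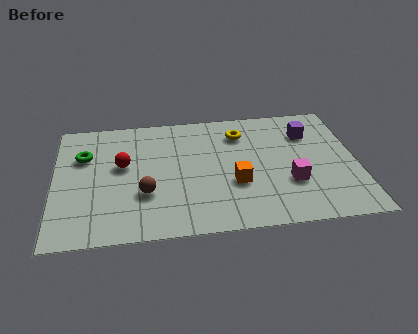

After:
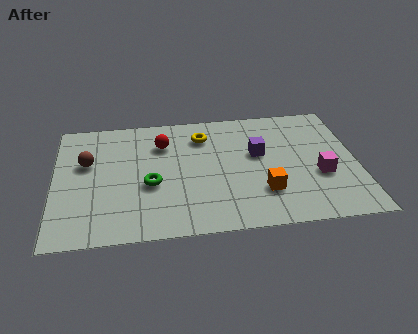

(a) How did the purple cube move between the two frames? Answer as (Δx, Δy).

(-1.9, -1.0)

The purple cube was at about (9.4, 5.2) and moved to about (7.5, 4.2).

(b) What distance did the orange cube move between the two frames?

1.2

The orange cube moved from about (6.6, 2.6) to (7.6, 2.0), a distance of √(1.0² + 0.6²) ≈ 1.2.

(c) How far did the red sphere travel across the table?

1.9

The red sphere moved from about (2.5, 4.1) to (4.0, 5.2), a distance of √(1.5² + 1.1²) ≈ 1.9.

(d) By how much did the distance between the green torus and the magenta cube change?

-1.7

They were about 7.9 units apart before and 6.2 after — 1.7 units closer together.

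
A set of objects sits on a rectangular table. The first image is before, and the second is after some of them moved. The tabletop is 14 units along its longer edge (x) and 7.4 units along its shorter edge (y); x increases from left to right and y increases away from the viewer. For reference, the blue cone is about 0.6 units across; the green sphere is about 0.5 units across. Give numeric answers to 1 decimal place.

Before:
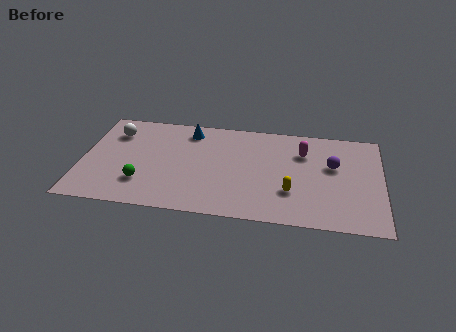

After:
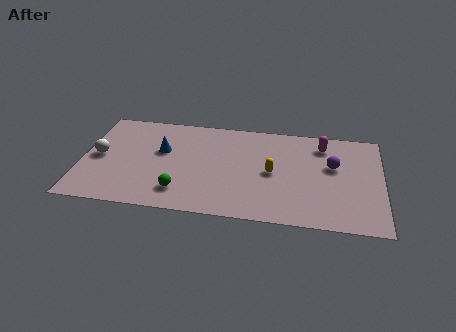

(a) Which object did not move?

the purple sphere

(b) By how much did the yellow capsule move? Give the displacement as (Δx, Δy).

(-0.9, 1.3)

The yellow capsule was at about (9.8, 2.3) and moved to about (8.9, 3.6).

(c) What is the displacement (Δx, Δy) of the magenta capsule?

(0.9, 0.7)

From the two frames, the magenta capsule sits at roughly (10.3, 5.3) before and (11.2, 6.0) after.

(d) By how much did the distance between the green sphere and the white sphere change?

+0.5

The distance was about 3.9 in the first image and 4.4 in the second, so they moved 0.5 units further apart.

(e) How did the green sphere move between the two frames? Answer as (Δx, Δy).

(1.8, -0.4)

From the two frames, the green sphere sits at roughly (2.9, 2.0) before and (4.7, 1.6) after.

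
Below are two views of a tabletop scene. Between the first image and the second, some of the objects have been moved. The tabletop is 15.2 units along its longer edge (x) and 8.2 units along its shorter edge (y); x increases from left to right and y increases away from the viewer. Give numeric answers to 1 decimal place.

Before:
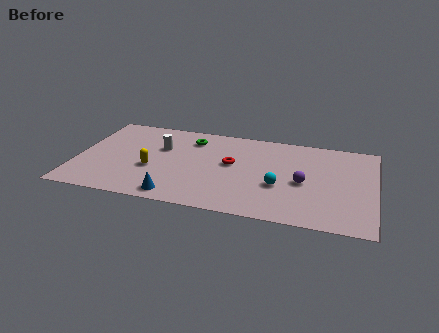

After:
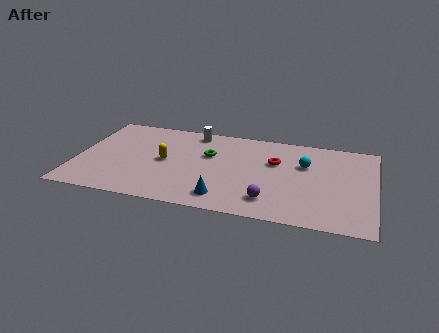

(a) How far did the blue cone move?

2.4

The blue cone moved from about (5.3, 1.0) to (7.7, 1.4), a distance of √(2.4² + 0.4²) ≈ 2.4.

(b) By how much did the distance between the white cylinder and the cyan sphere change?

-0.5

They were about 6.6 units apart before and 6.1 after — 0.5 units closer together.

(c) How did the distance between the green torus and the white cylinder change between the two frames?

+0.3

The distance was about 1.9 in the first image and 2.2 in the second, so they moved 0.3 units further apart.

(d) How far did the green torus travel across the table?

1.6

The green torus was near (5.7, 6.5) before and (6.7, 5.2) after, so it travelled √(1.0² + 1.3²) ≈ 1.6 units.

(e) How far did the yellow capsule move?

1.1

The yellow capsule moved from about (3.9, 3.2) to (4.5, 4.1), a distance of √(0.6² + 0.9²) ≈ 1.1.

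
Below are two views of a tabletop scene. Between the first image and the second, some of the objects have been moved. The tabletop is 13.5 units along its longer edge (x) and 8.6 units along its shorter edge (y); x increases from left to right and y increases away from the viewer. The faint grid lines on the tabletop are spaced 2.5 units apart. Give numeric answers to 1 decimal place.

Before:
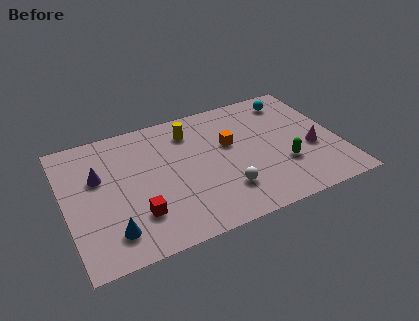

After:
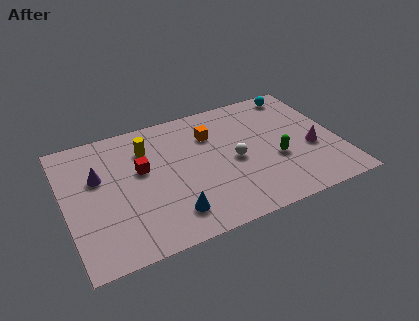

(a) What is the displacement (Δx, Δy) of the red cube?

(0.5, 2.8)

From the two frames, the red cube sits at roughly (3.3, 2.3) before and (3.8, 5.1) after.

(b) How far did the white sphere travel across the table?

1.9

The white sphere was near (7.6, 2.2) before and (8.3, 4.0) after, so it travelled √(0.7² + 1.8²) ≈ 1.9 units.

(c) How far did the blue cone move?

2.9

From (2.0, 1.7) to (4.9, 1.7), the blue cone covered √(2.9² + 0.0²) ≈ 2.9 units.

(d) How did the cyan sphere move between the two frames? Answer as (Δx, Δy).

(0.4, 0.4)

From the two frames, the cyan sphere sits at roughly (11.6, 7.2) before and (12.0, 7.6) after.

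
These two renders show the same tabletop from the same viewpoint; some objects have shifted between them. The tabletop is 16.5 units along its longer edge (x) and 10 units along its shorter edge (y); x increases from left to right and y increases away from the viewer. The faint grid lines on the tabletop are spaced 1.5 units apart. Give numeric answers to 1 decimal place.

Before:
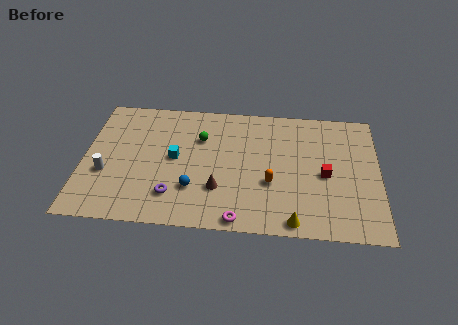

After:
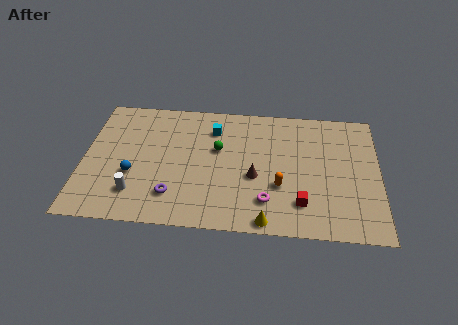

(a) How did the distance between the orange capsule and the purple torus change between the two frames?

+0.4

Before: roughly 5.6 units apart; after: 6.0. That's 0.4 units further apart.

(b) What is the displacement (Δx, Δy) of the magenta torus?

(1.5, 1.5)

The magenta torus started near (8.8, 0.8) and ended near (10.3, 2.3).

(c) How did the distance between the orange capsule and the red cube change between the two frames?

-1.4

Before: roughly 3.1 units apart; after: 1.7. That's 1.4 units closer together.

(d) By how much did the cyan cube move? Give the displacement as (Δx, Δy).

(2.1, 2.5)

From the two frames, the cyan cube sits at roughly (5.1, 5.2) before and (7.2, 7.7) after.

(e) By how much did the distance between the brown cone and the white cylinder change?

+0.5

Before: roughly 6.3 units apart; after: 6.8. That's 0.5 units further apart.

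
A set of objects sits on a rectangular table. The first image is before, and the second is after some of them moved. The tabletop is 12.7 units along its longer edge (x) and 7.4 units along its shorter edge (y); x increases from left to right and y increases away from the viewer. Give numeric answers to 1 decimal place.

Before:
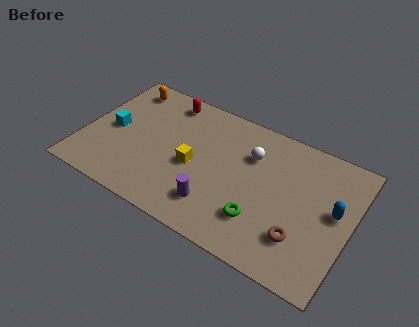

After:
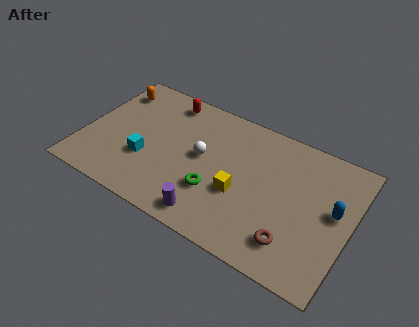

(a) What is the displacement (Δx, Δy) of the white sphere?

(-2.2, -1.2)

The white sphere was at about (7.8, 5.2) and moved to about (5.6, 4.0).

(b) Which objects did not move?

the red capsule and the blue capsule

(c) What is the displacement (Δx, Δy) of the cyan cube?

(1.8, -1.0)

The cyan cube was at about (1.3, 3.6) and moved to about (3.1, 2.6).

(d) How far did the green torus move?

2.2

The green torus was near (8.7, 2.0) before and (6.5, 2.4) after, so it travelled √(2.2² + 0.4²) ≈ 2.2 units.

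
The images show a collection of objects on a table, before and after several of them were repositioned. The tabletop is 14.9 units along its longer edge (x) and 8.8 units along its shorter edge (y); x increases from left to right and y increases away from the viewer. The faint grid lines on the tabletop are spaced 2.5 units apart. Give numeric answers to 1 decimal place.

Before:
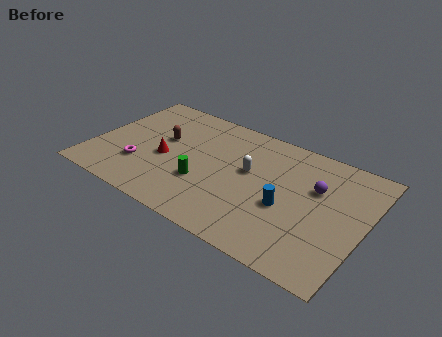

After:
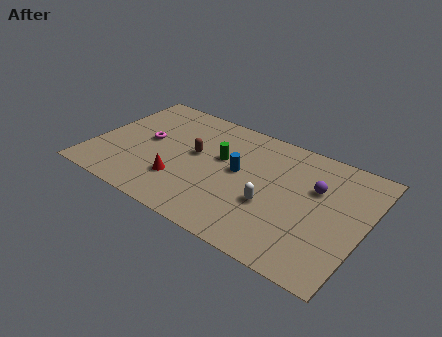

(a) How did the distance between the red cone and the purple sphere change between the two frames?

-0.6

They were about 8.3 units apart before and 7.7 after — 0.6 units closer together.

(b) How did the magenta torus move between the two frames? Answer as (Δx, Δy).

(0.0, 2.1)

The magenta torus started near (2.8, 2.6) and ended near (2.8, 4.7).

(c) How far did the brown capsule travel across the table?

1.9

The brown capsule was near (3.6, 5.2) before and (5.5, 4.9) after, so it travelled √(1.9² + 0.3²) ≈ 1.9 units.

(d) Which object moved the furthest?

the blue cylinder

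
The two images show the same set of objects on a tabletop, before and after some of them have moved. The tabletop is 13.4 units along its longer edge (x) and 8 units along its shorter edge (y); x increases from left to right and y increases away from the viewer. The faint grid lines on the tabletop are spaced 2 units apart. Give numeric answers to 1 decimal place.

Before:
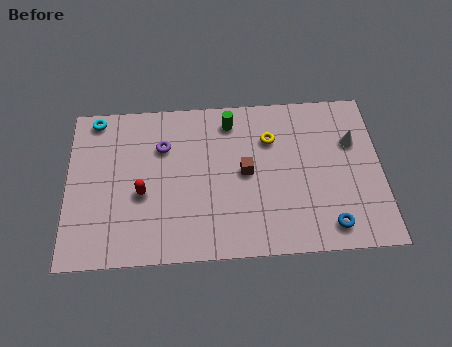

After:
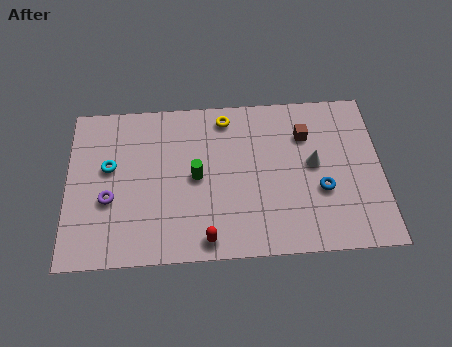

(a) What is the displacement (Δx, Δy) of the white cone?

(-1.7, -1.0)

The white cone was at about (12.2, 5.3) and moved to about (10.5, 4.3).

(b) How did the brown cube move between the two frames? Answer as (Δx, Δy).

(2.6, 1.7)

From the two frames, the brown cube sits at roughly (7.6, 4.1) before and (10.2, 5.8) after.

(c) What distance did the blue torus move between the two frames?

1.8

From (11.1, 1.2) to (10.8, 3.0), the blue torus covered √(0.3² + 1.8²) ≈ 1.8 units.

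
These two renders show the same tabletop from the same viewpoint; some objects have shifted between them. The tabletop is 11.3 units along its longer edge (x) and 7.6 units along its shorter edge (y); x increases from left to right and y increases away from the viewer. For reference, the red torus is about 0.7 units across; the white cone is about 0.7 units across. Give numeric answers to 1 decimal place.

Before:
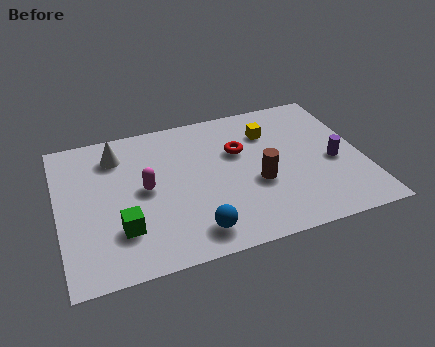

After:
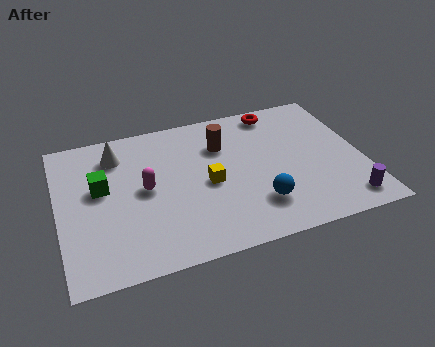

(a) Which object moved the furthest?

the yellow cube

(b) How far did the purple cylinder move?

2.2

From (10.2, 3.3) to (10.4, 1.1), the purple cylinder covered √(0.2² + 2.2²) ≈ 2.2 units.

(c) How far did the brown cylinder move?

2.6

From (7.3, 3.0) to (6.2, 5.4), the brown cylinder covered √(1.1² + 2.4²) ≈ 2.6 units.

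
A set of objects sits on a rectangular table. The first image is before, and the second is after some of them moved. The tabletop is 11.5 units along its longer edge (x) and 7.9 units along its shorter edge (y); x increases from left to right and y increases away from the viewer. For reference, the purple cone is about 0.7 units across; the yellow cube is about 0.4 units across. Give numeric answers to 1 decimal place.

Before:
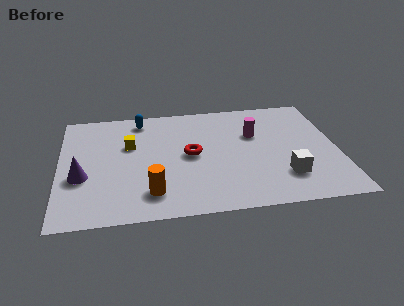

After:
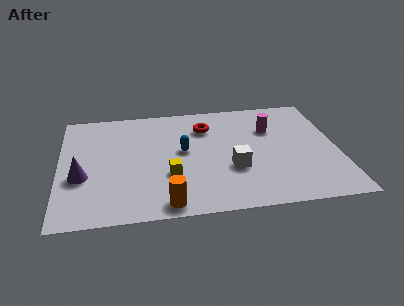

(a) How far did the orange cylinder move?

1.0

The orange cylinder moved from about (3.7, 1.6) to (4.3, 0.8), a distance of √(0.6² + 0.8²) ≈ 1.0.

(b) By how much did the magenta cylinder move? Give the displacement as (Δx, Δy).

(0.7, 0.3)

The magenta cylinder started near (8.1, 5.1) and ended near (8.8, 5.4).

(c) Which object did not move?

the purple cone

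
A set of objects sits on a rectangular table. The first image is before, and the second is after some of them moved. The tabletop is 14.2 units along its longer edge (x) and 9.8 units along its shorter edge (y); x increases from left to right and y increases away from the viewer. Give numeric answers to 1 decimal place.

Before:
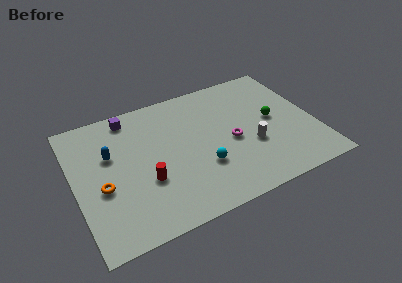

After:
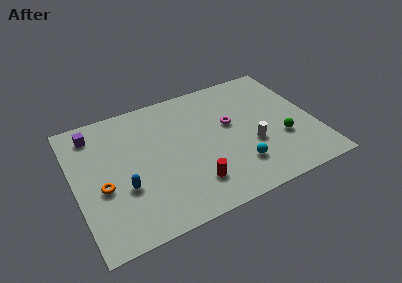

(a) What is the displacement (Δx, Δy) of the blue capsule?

(0.5, -2.7)

From the two frames, the blue capsule sits at roughly (2.2, 6.2) before and (2.7, 3.5) after.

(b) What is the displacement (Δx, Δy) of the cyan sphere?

(2.0, -0.8)

The cyan sphere started near (7.3, 3.2) and ended near (9.3, 2.4).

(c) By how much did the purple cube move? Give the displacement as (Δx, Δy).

(-2.2, -0.4)

The purple cube started near (3.6, 8.6) and ended near (1.4, 8.2).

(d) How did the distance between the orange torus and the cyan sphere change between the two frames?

+2.1

They were about 5.9 units apart before and 8.0 after — 2.1 units further apart.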